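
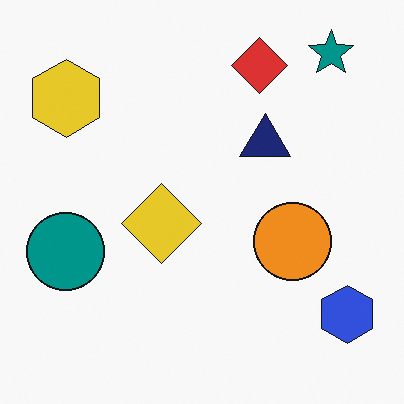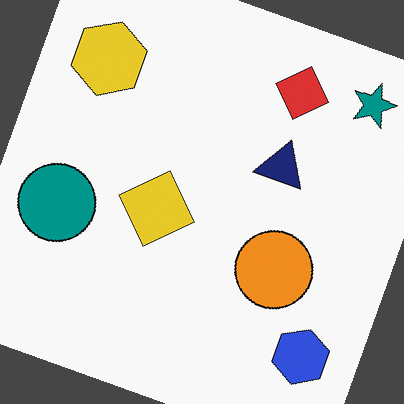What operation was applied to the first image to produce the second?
Rotated clockwise by a clearly visible amount.

Every shape is tilted by the same angle and the image corners show triangular fill wedges — a whole-image rotation by a non-right angle.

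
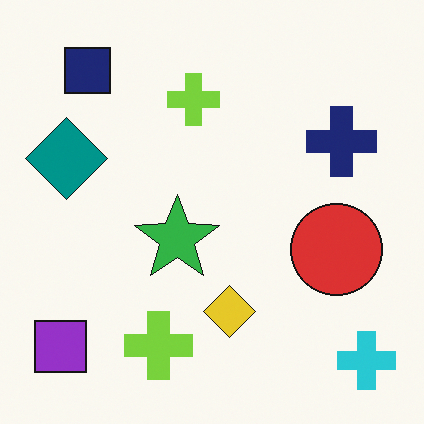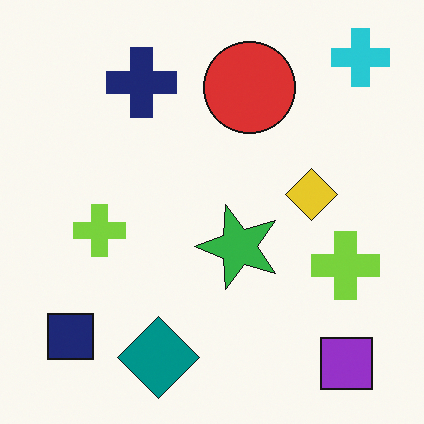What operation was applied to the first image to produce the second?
The second image is the first rotated 90° counter-clockwise.

The cyan cross sits in the bottom-right of the first image and the top-right of the second — consistent with a whole-image 90° counter-clockwise rotation.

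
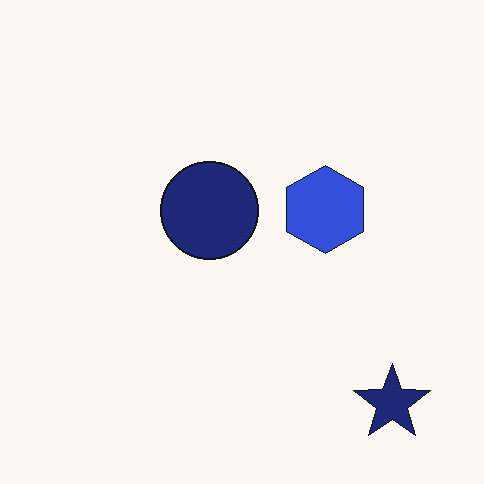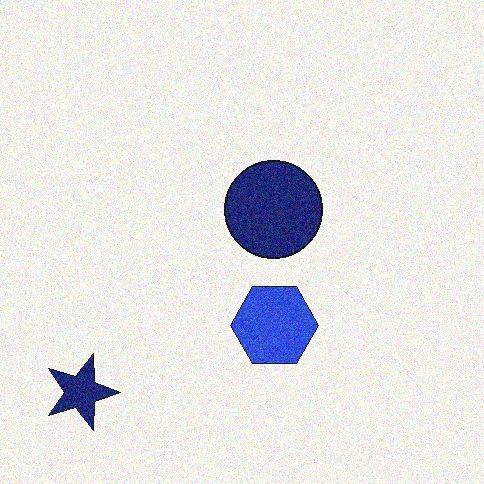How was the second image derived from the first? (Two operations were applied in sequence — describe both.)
The transformation is: degraded with moderate additive noise, then rotated 90° clockwise.

Random speckle covers the whole image, including the flat background. The navy star sits in the bottom-right of the first image and the bottom-left of the second — consistent with a whole-image 90° clockwise rotation.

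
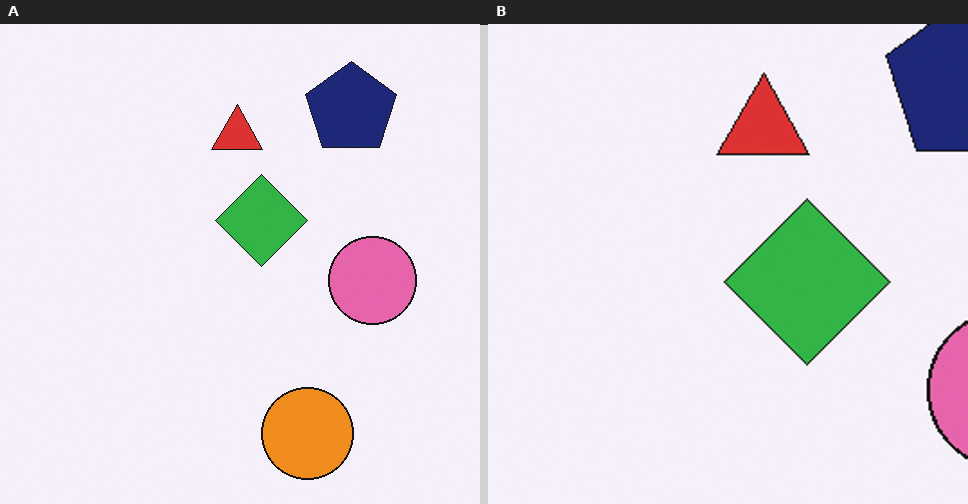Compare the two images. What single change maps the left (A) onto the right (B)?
Cropped to a noticeably smaller region and rescaled.

The visible shapes are larger and the field of view is narrower; shapes near the original edges may be partly or wholly outside the frame — a crop-and-rescale.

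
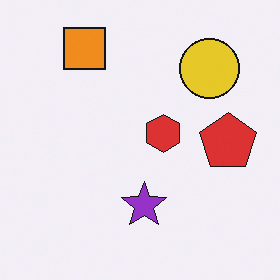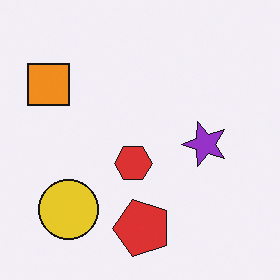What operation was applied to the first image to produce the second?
The transformation is: transposed (reflected across the top-left ↔ bottom-right diagonal).

Shapes have swapped their row and column positions — what was in the top-right is now in the bottom-left — a diagonal reflection.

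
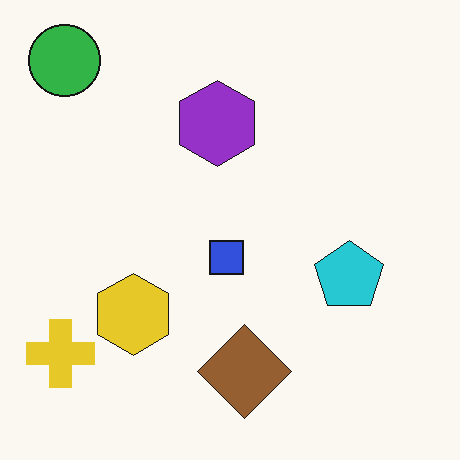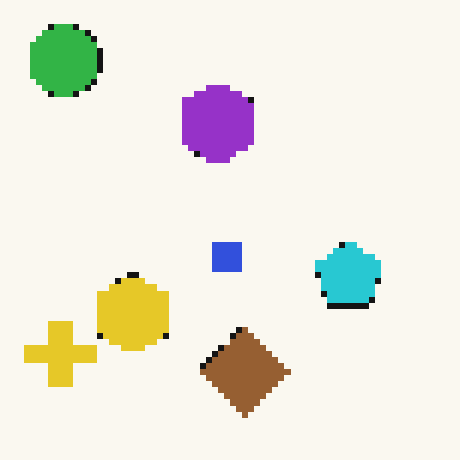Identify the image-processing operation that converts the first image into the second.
This is the original image pixelated into visible square blocks.

Shapes are reduced to large square blocks; fine edges and outlines are lost — a downscale-then-upscale (mosaic) effect.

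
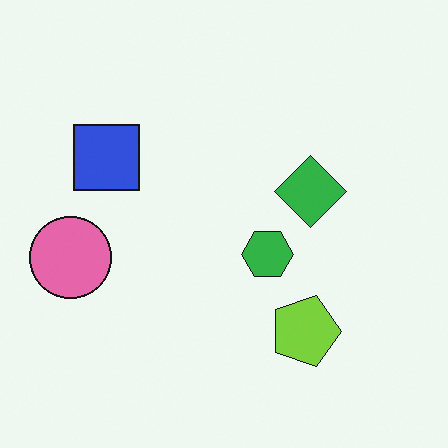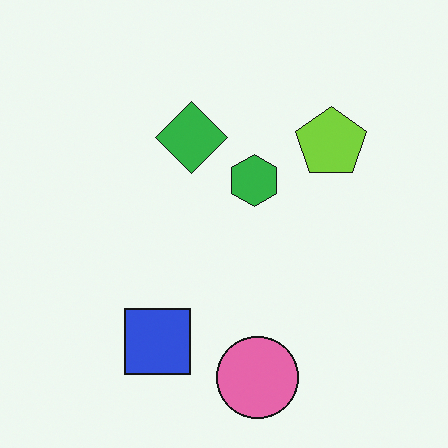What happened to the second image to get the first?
The transformation is: rotated 90° clockwise.

The pink circle sits in the bottom of the second image and the left of the first — consistent with a whole-image 90° clockwise rotation.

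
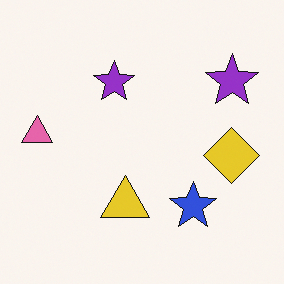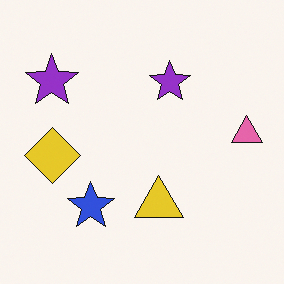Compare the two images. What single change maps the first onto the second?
This is the original image flipped horizontally (left ↔ right).

The pink triangle is in the left of the first image and the right of the second — shapes on opposite sides of the vertical midline have swapped in a mirror flip.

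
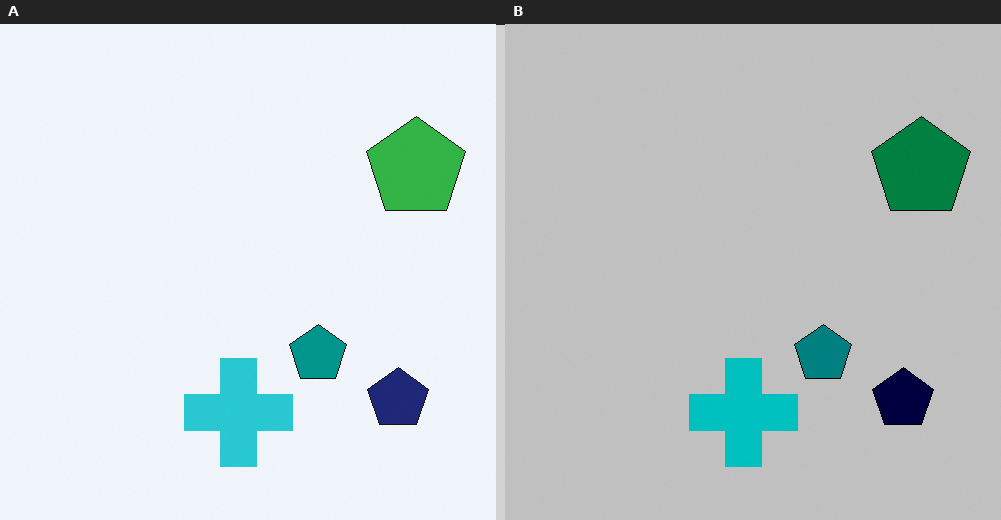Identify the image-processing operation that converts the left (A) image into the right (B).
It was aggressively posterized.

Each flat color has snapped to a coarser quantized level — most visibly, the near-white background has dropped to a flat grey.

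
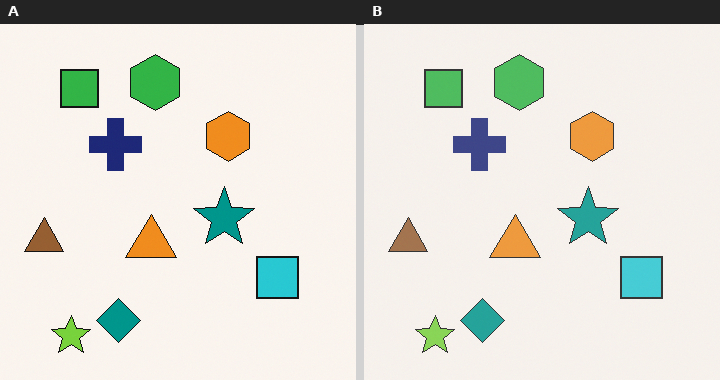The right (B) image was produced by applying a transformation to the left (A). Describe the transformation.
Given slightly reduced contrast.

Tones are pushed toward mid-grey across the whole image — a global contrast change.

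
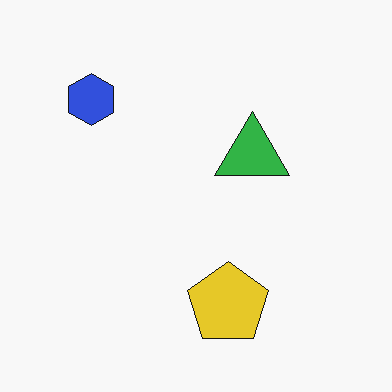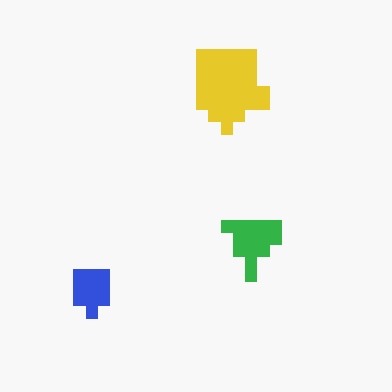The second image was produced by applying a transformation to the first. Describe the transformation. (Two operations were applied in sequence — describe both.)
The image was heavily pixelated into large blocks, then flipped vertically (top ↔ bottom).

Shapes are reduced to large square blocks; fine edges and outlines are lost — a downscale-then-upscale (mosaic) effect. The yellow pentagon is in the bottom of the first image and the top of the second — shapes on opposite sides of the horizontal midline have swapped in a mirror flip.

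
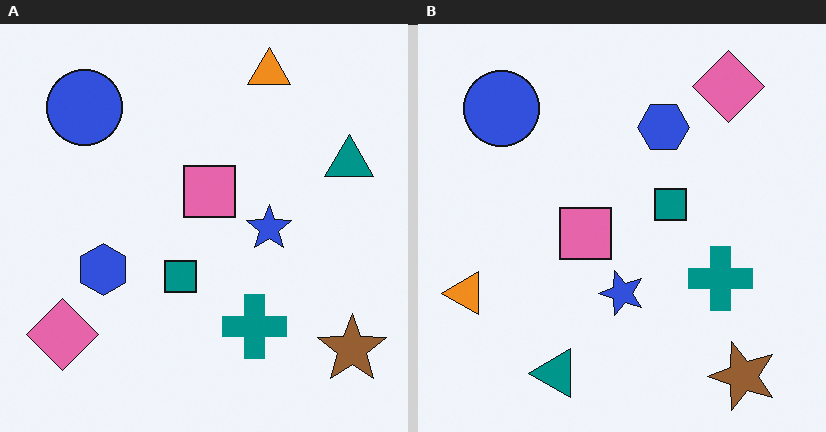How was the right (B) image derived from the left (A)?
The right (B) image is the left (A) transposed (reflected across the top-left ↔ bottom-right diagonal).

Shapes have swapped their row and column positions — what was in the top-right is now in the bottom-left — a diagonal reflection.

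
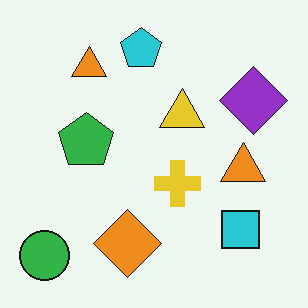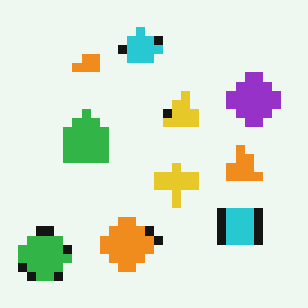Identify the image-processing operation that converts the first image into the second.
Heavily pixelated into large blocks.

Shapes are reduced to large square blocks; fine edges and outlines are lost — a downscale-then-upscale (mosaic) effect.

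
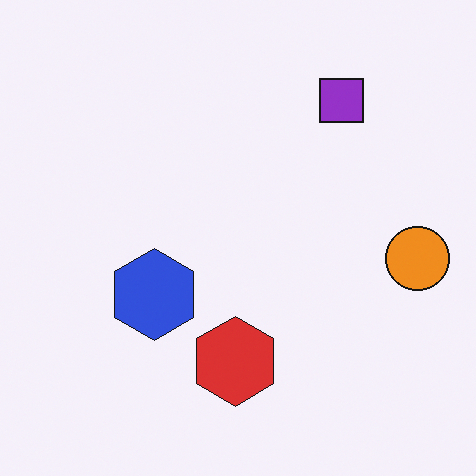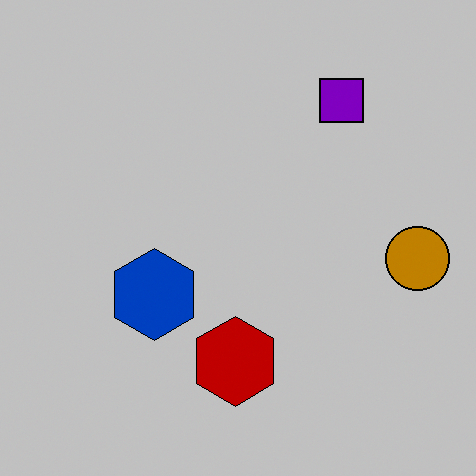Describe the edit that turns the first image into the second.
The second image is the first heavily posterized to just a handful of flat colors.

Each flat color has snapped to a coarser quantized level — most visibly, the near-white background has dropped to a flat grey.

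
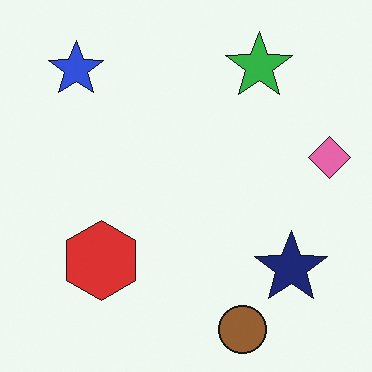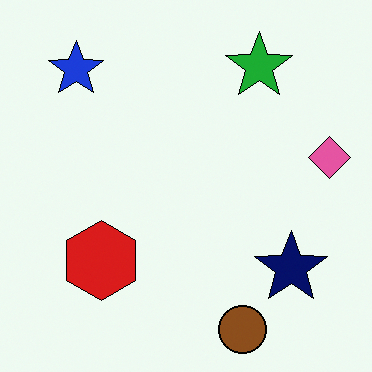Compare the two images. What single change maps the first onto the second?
Given slightly increased contrast.

Tones are pushed away from mid-grey across the whole image — a global contrast change.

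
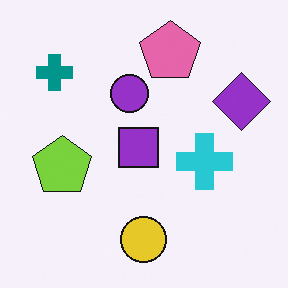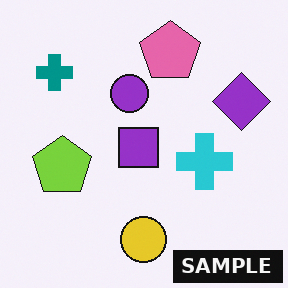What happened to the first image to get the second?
It was watermarked with the text "SAMPLE" in the lower-right corner.

A dark label reading "SAMPLE" appears in the lower-right corner.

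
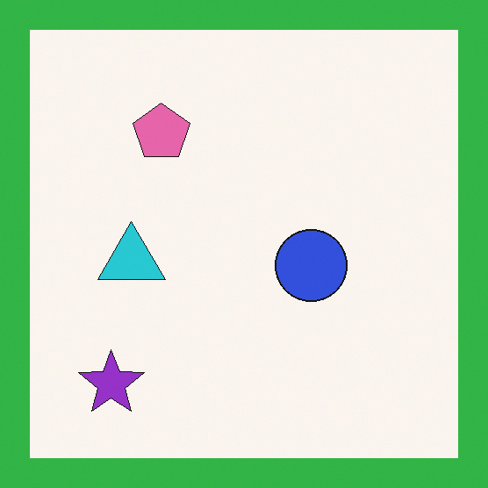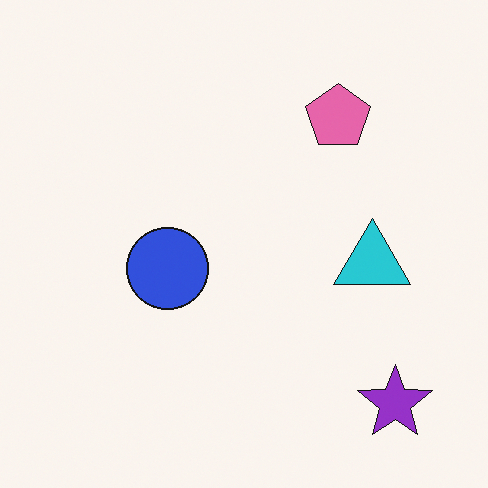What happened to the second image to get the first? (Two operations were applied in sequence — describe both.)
It was flipped horizontally (left ↔ right), then framed with a green border.

The purple star is in the bottom-right of the second image and the bottom-left of the first — shapes on opposite sides of the vertical midline have swapped in a mirror flip. A solid green frame runs around the edge of the first image, with the content slightly shrunk inside it.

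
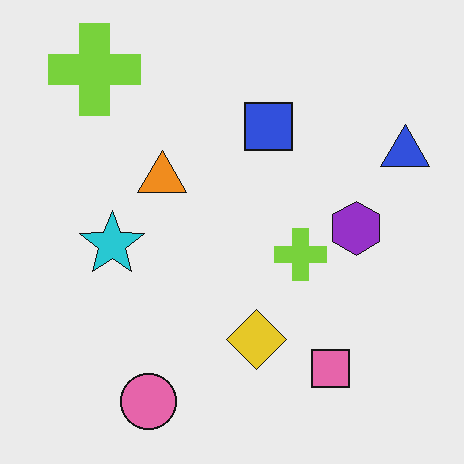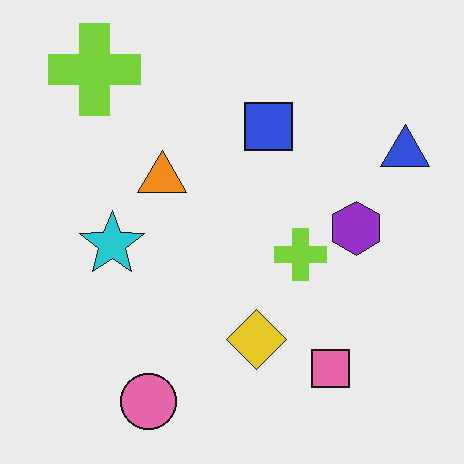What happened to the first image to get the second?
The transformation is: given moderate JPEG compression.

Blocky 8×8 compression artifacts appear around shape edges and the flat background shows ringing — characteristic JPEG degradation.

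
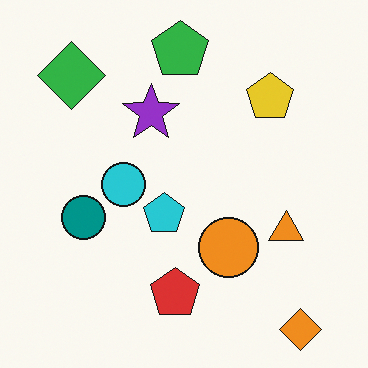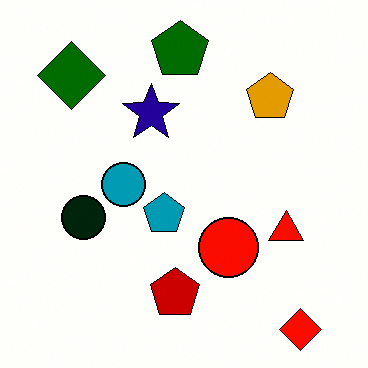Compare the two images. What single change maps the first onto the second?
Given much higher contrast.

Tones are pushed away from mid-grey across the whole image — a global contrast change.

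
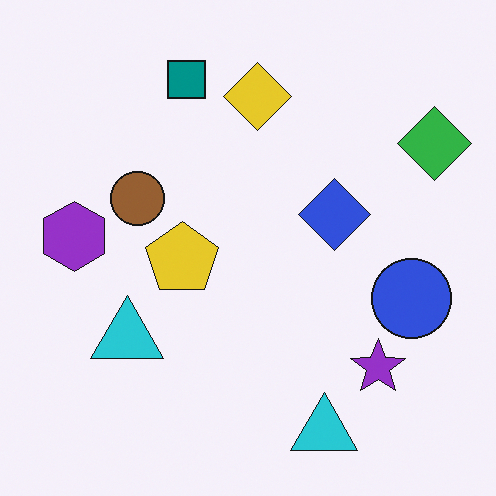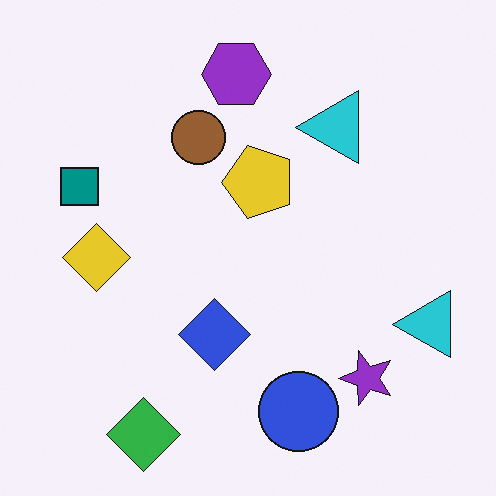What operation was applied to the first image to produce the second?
This is the original image transposed (reflected across the top-left ↔ bottom-right diagonal).

Shapes have swapped their row and column positions — what was in the top-right is now in the bottom-left — a diagonal reflection.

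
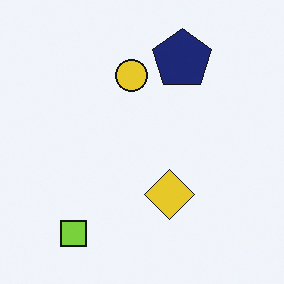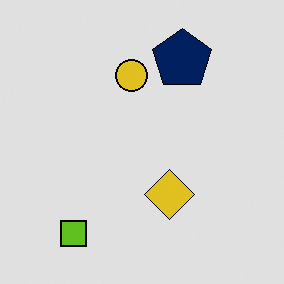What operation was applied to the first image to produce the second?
The second image is the first moderately posterized.

Each flat color has snapped to a coarser quantized level — most visibly, the near-white background has dropped to a flat grey.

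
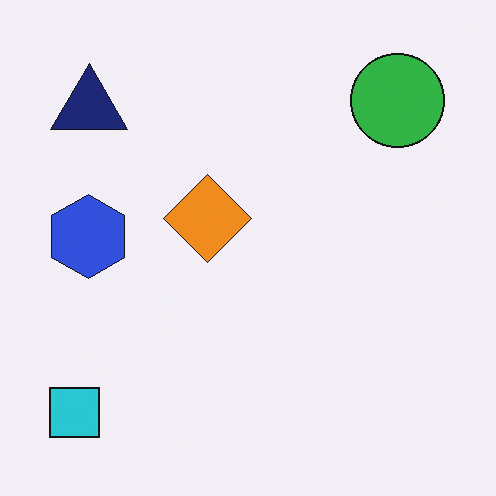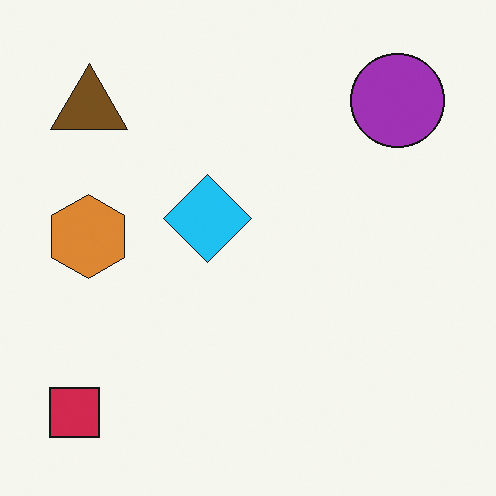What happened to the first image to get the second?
It was hue-shifted by a large amount.

Every shape's color has rotated by the same amount around the hue wheel — a uniform hue shift.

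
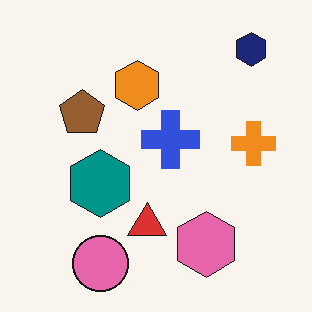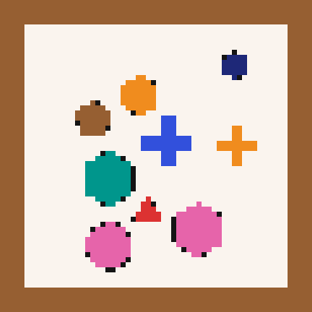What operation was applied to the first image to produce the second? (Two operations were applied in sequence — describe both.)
The image was pixelated into visible square blocks, then framed with a brown border.

Shapes are reduced to large square blocks; fine edges and outlines are lost — a downscale-then-upscale (mosaic) effect. A solid brown frame runs around the edge of the second image, with the content slightly shrunk inside it.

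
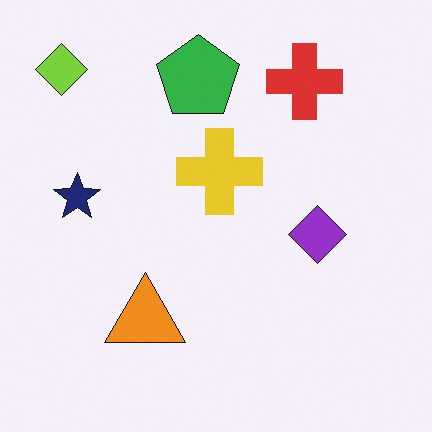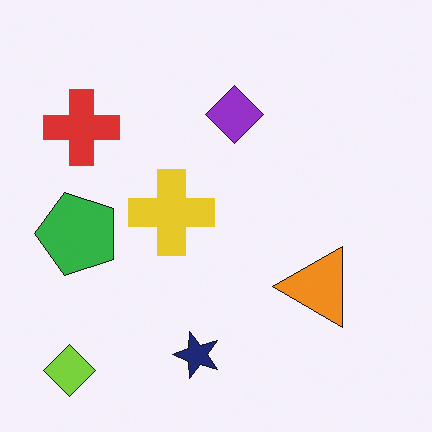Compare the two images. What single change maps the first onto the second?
It was rotated 90° counter-clockwise.

The lime diamond sits in the top-left of the first image and the bottom-left of the second — consistent with a whole-image 90° counter-clockwise rotation.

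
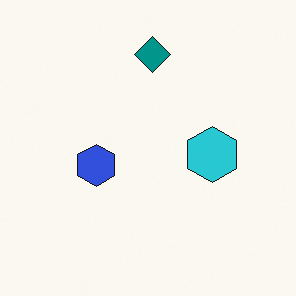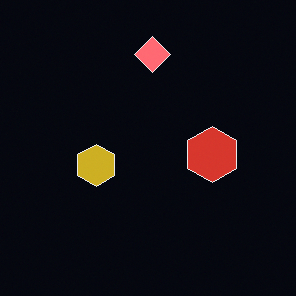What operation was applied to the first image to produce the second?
This is the original image color-inverted (negative).

The light background has become dark and every shape's color is its complement — a photographic negative.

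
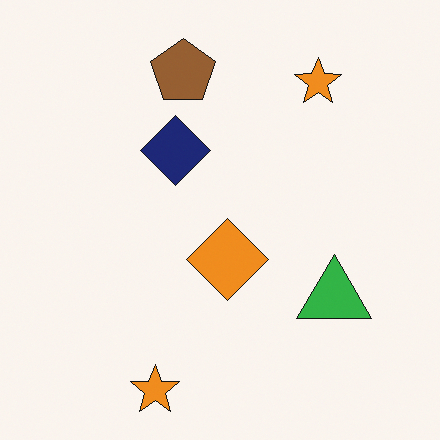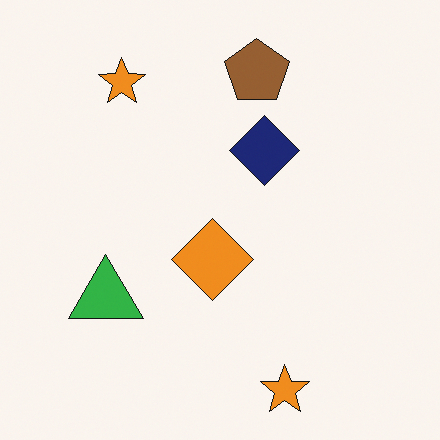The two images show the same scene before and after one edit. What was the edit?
Flipped horizontally (left ↔ right).

The green triangle is in the bottom-right of the first image and the bottom-left of the second — shapes on opposite sides of the vertical midline have swapped in a mirror flip.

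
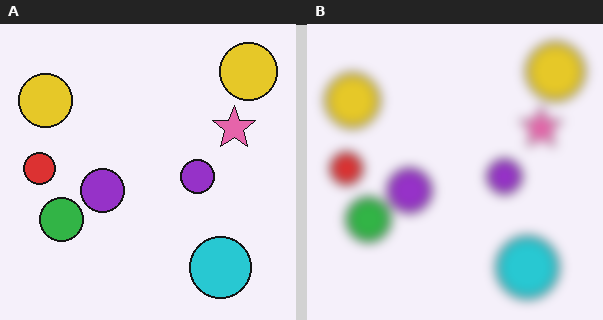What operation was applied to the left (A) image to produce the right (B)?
The transformation is: strongly gaussian-blurred.

Shape edges and outlines are uniformly softened across the whole image.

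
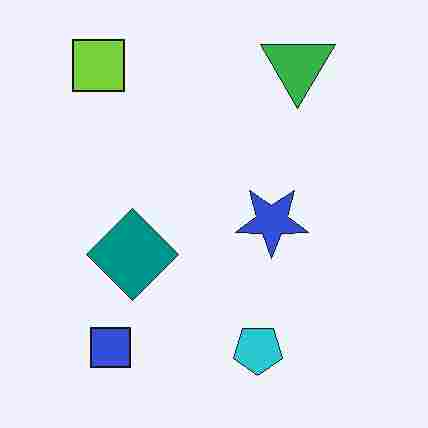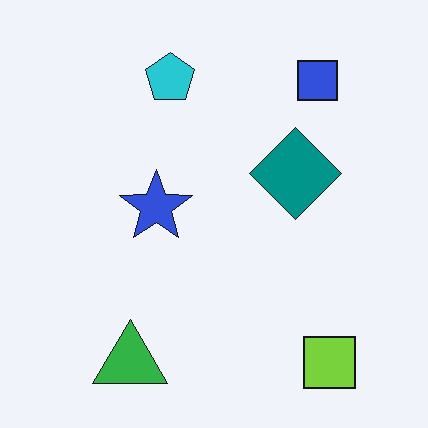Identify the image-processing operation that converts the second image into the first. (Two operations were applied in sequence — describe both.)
The image was rotated 180°, then degraded with heavy JPEG compression.

The lime square sits in the bottom-right of the second image and the top-left of the first — consistent with a whole-image 180° rotation. Blocky 8×8 compression artifacts appear around shape edges and the flat background shows ringing — characteristic JPEG degradation.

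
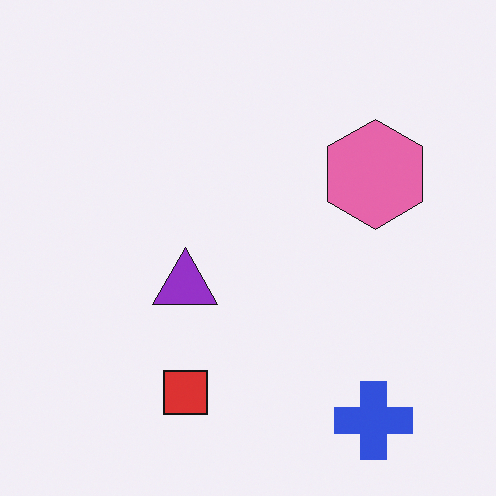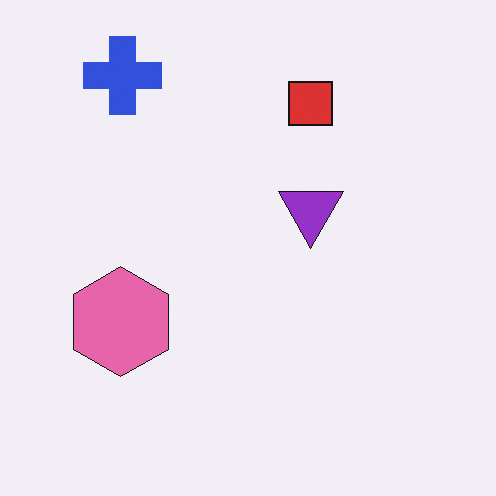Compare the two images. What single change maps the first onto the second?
Rotated 180°.

The blue cross sits in the bottom-right of the first image and the top-left of the second — consistent with a whole-image 180° rotation.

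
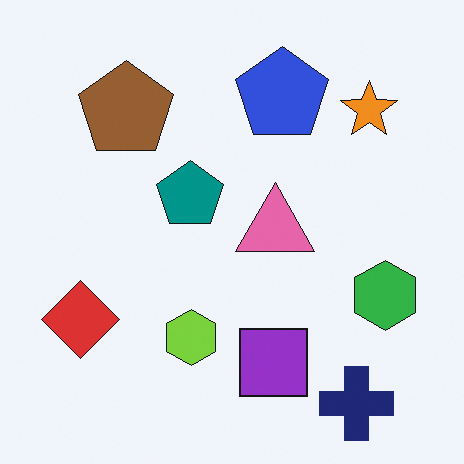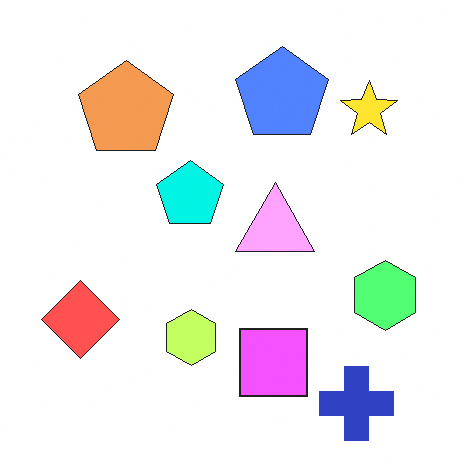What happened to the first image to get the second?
The second image is the first brightened a lot.

Every pixel — background and shapes alike — is uniformly brightened.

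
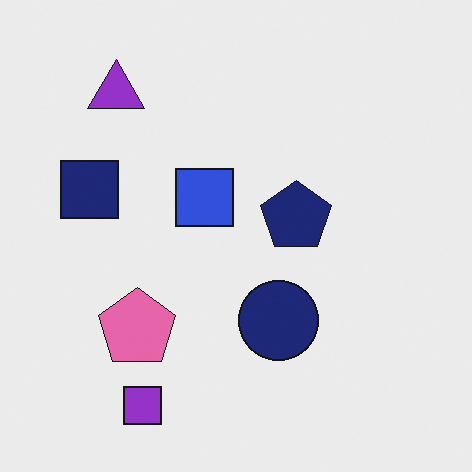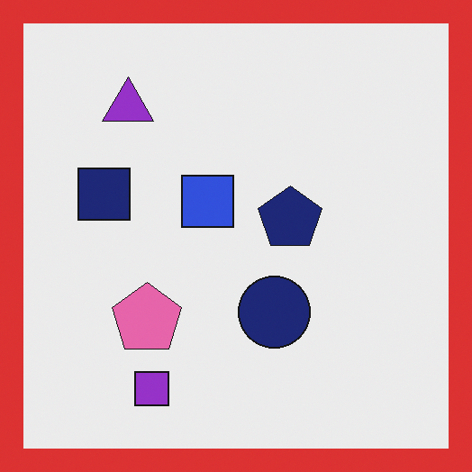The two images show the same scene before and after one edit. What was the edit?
It was framed with a red border.

A solid red frame runs around the edge of the second image, with the content slightly shrunk inside it.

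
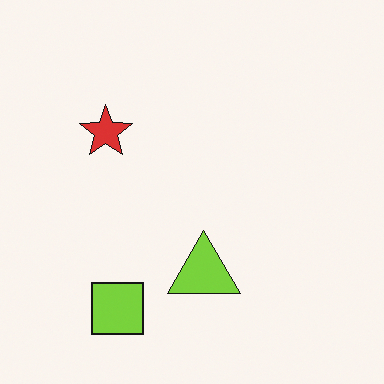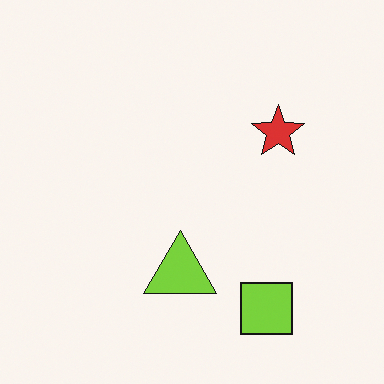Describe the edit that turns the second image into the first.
The transformation is: flipped horizontally (left ↔ right).

The red star is in the right of the second image and the left of the first — shapes on opposite sides of the vertical midline have swapped in a mirror flip.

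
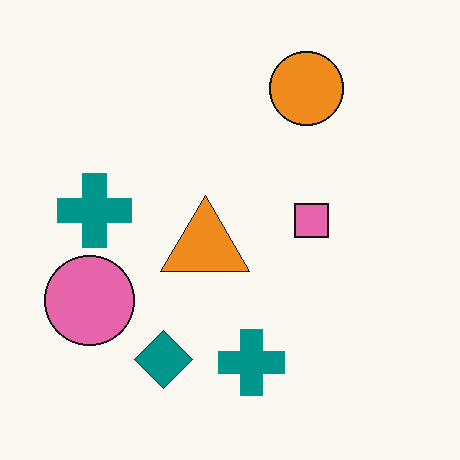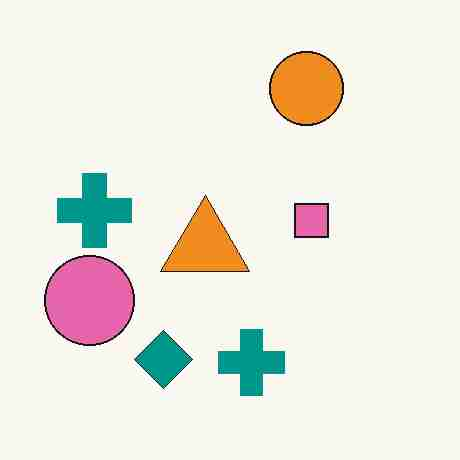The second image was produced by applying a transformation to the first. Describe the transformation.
The transformation is: heavily JPEG-compressed with obvious blocking artifacts.

Blocky 8×8 compression artifacts appear around shape edges and the flat background shows ringing — characteristic JPEG degradation.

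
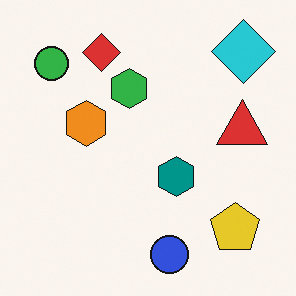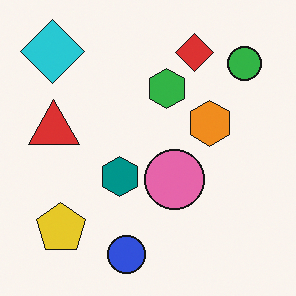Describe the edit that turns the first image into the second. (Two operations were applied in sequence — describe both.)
The transformation is: flipped horizontally (left ↔ right), then overlaid with an additional pink circle.

The green circle is in the top-left of the first image and the top-right of the second — shapes on opposite sides of the vertical midline have swapped in a mirror flip. A pink circle appears in the second image that is absent from the first.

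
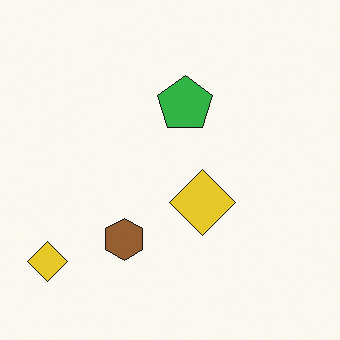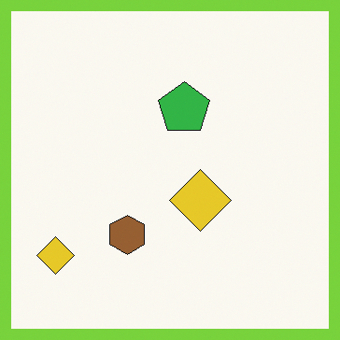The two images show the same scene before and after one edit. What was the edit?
Framed with a lime border.

A solid lime frame runs around the edge of the second image, with the content slightly shrunk inside it.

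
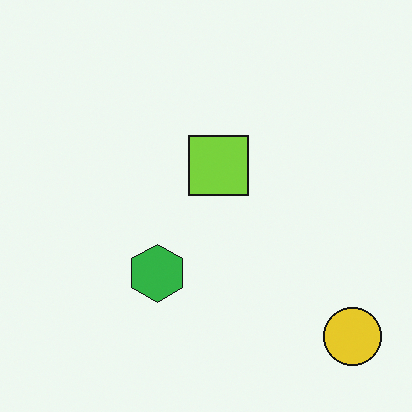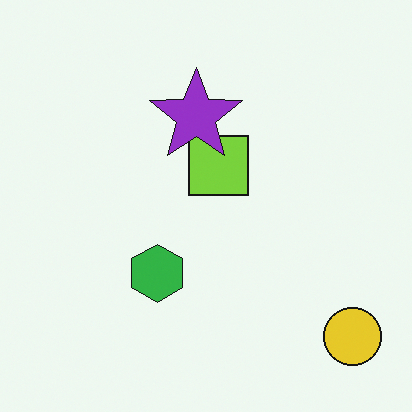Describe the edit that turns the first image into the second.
The second image is the first overlaid with an additional purple star.

A purple star appears in the second image that is absent from the first.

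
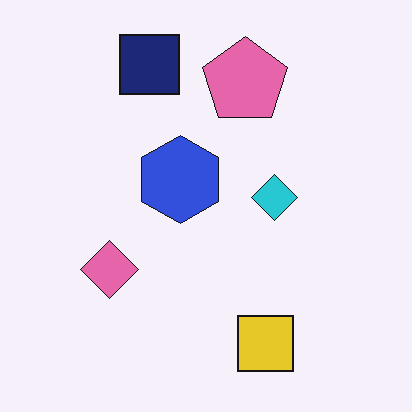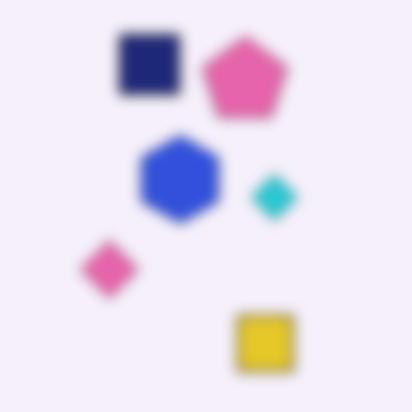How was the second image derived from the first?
The transformation is: strongly gaussian-blurred.

Shape edges and outlines are uniformly softened across the whole image.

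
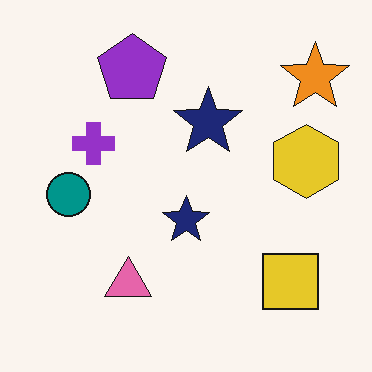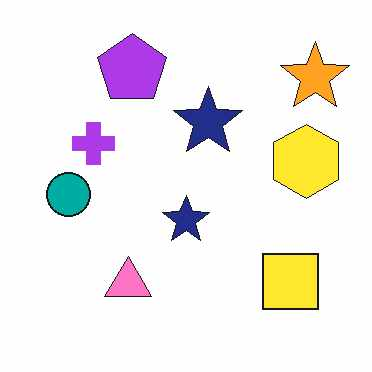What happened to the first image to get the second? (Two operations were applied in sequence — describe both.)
The transformation is: brightened a little, then JPEG-compressed with visible artifacts.

Every pixel — background and shapes alike — is uniformly brightened. Blocky 8×8 compression artifacts appear around shape edges and the flat background shows ringing — characteristic JPEG degradation.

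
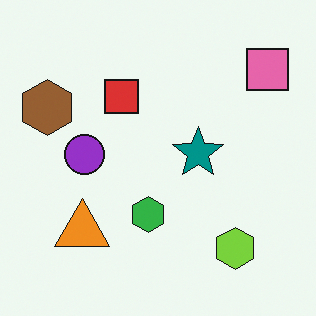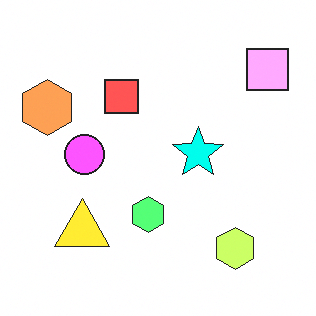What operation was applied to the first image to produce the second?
It was noticeably brightened.

Every pixel — background and shapes alike — is uniformly brightened.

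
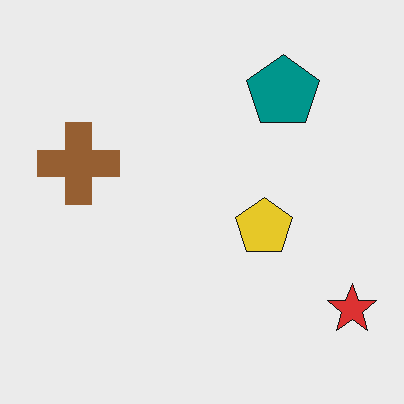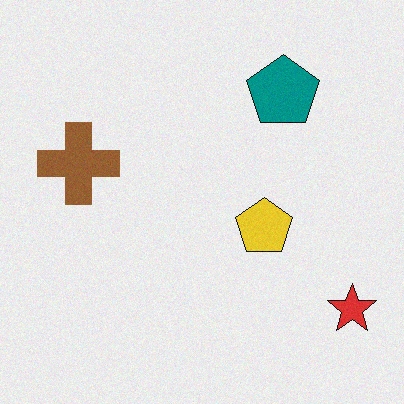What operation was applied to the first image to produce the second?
This is the original image degraded with a light layer of grain.

Random speckle covers the whole image, including the flat background.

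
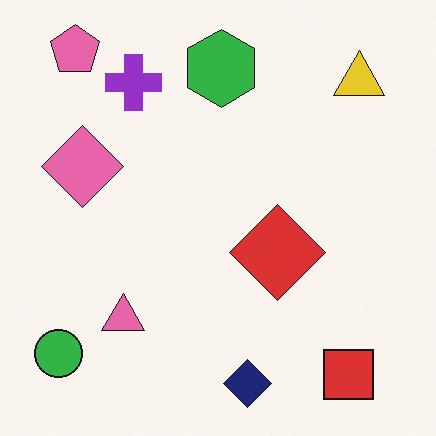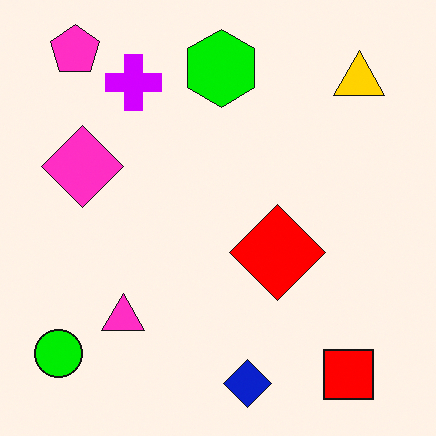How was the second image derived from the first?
The second image is the first made much more vivid (saturation change).

All colors are more vivid — a global saturation change.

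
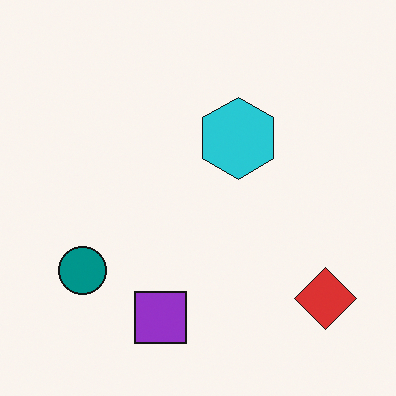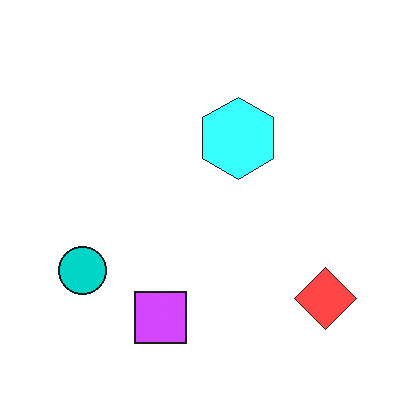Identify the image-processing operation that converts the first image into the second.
The transformation is: substantially brightened.

Every pixel — background and shapes alike — is uniformly brightened.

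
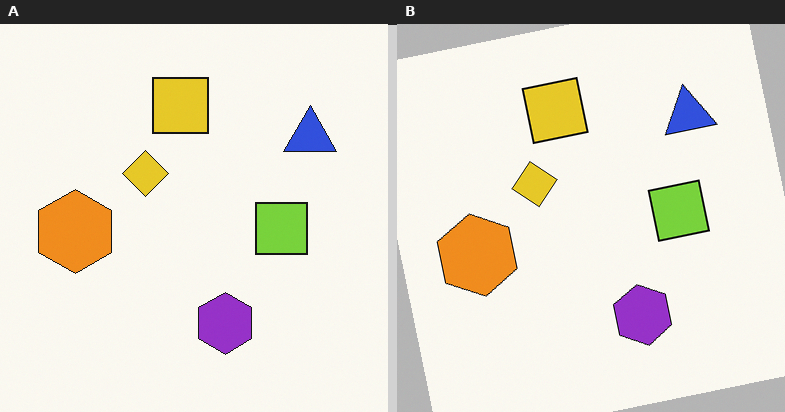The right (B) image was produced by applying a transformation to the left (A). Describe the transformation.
This is the original image rotated counter-clockwise by a small amount.

Every shape is tilted by the same angle and the image corners show triangular fill wedges — a whole-image rotation by a non-right angle.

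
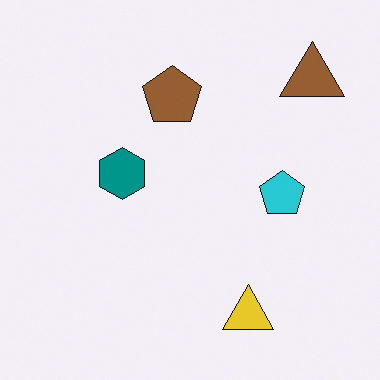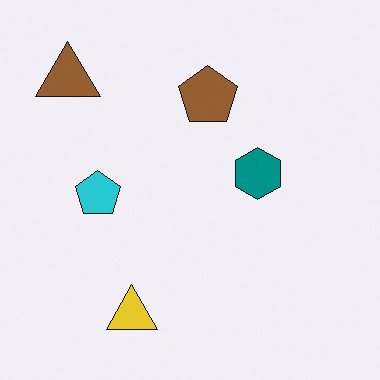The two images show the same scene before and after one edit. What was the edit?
The transformation is: flipped horizontally (left ↔ right).

The brown triangle is in the top-right of the first image and the top-left of the second — shapes on opposite sides of the vertical midline have swapped in a mirror flip.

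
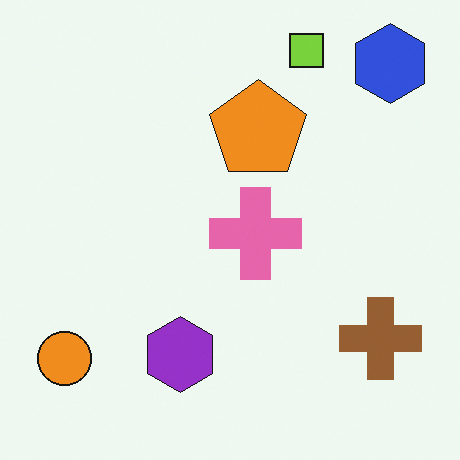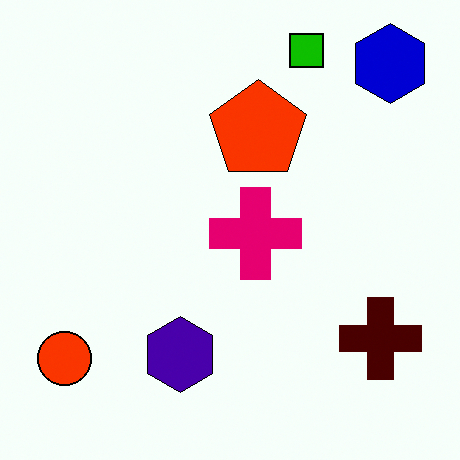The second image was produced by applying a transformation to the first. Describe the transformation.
It was given much higher contrast.

Tones are pushed away from mid-grey across the whole image — a global contrast change.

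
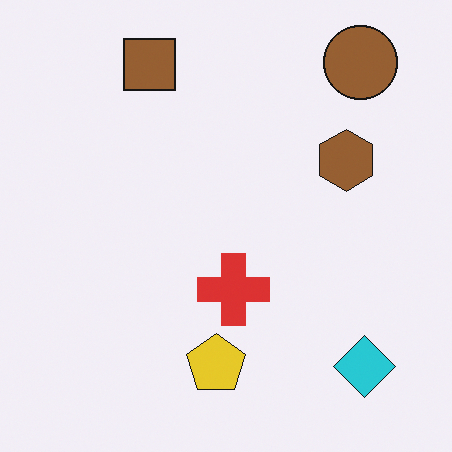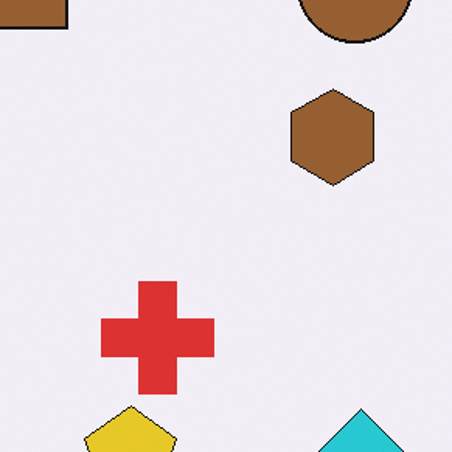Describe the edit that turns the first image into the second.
It was cropped slightly and scaled back up.

The visible shapes are larger and the field of view is narrower; shapes near the original edges may be partly or wholly outside the frame — a crop-and-rescale.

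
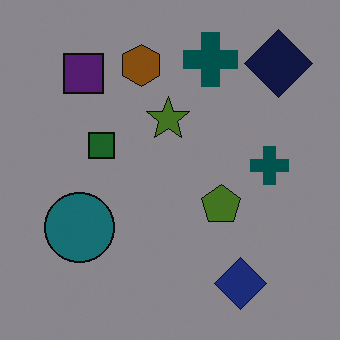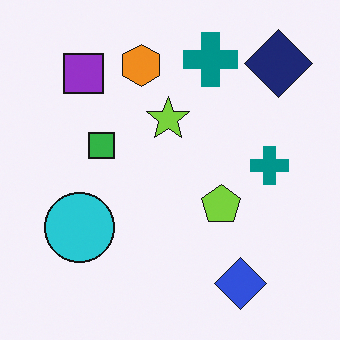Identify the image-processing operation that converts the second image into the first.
The image was darkened a lot.

Every pixel — background and shapes alike — is uniformly darkened.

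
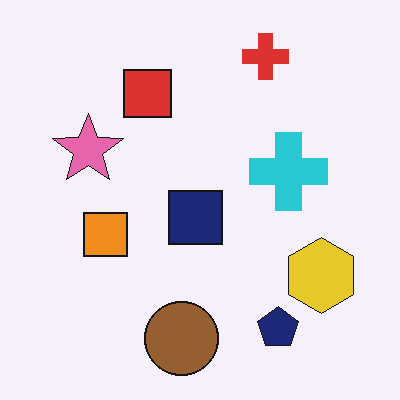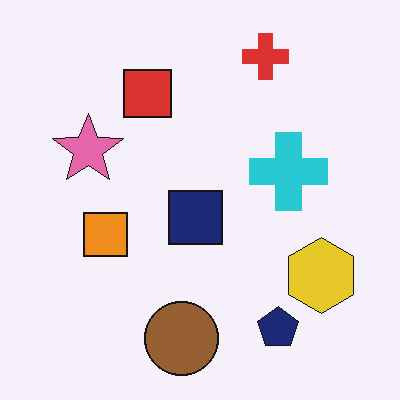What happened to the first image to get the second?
JPEG-compressed with visible artifacts.

Blocky 8×8 compression artifacts appear around shape edges and the flat background shows ringing — characteristic JPEG degradation.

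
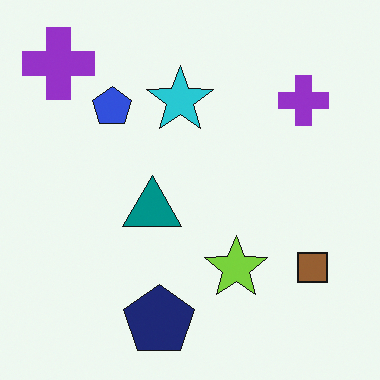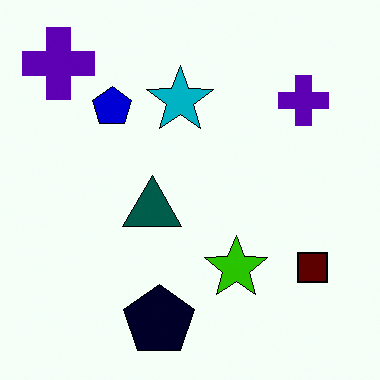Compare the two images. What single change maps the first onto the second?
Given much higher contrast.

Tones are pushed away from mid-grey across the whole image — a global contrast change.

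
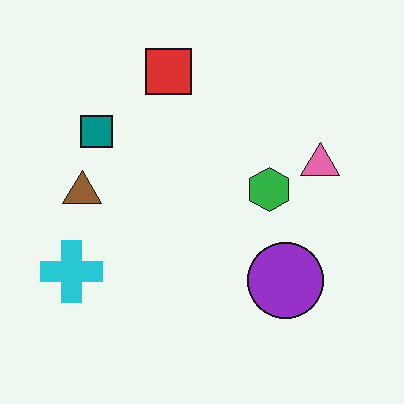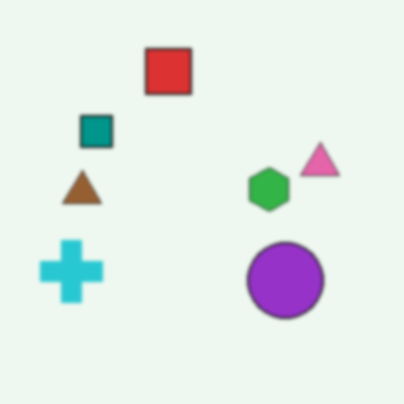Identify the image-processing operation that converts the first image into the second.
This is the original image given a subtle gaussian blur.

Shape edges and outlines are uniformly softened across the whole image.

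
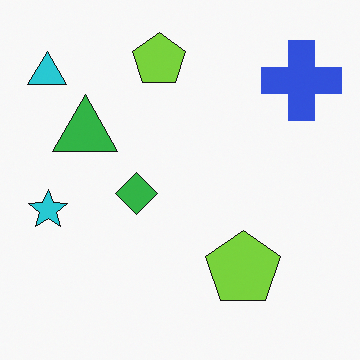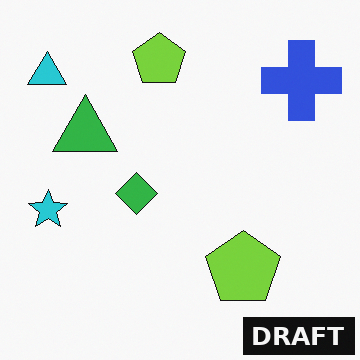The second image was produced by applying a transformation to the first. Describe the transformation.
The transformation is: watermarked with the text "DRAFT" in the lower-right corner.

A dark label reading "DRAFT" appears in the lower-right corner.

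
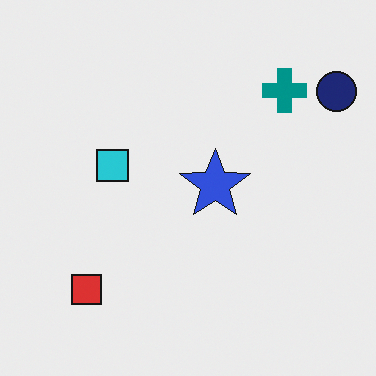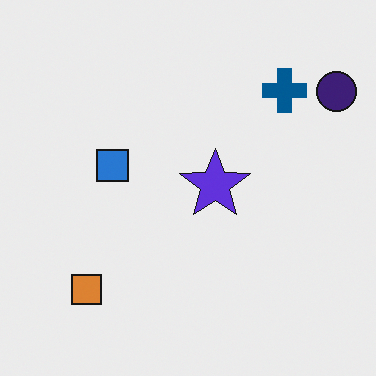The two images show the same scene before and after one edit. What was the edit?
The image was hue-shifted by a small amount.

Every shape's color has rotated by the same amount around the hue wheel — a uniform hue shift.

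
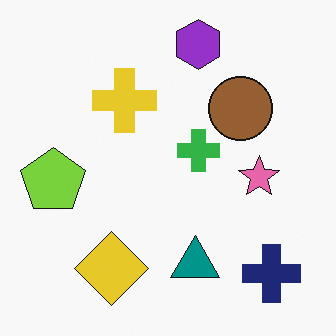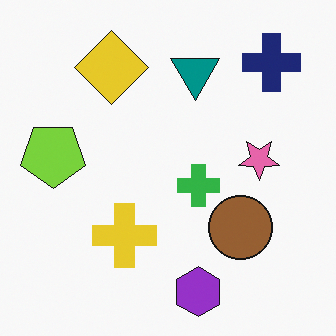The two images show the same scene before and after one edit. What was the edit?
The image was flipped vertically (top ↔ bottom).

The purple hexagon is in the top of the first image and the bottom of the second — shapes on opposite sides of the horizontal midline have swapped in a mirror flip.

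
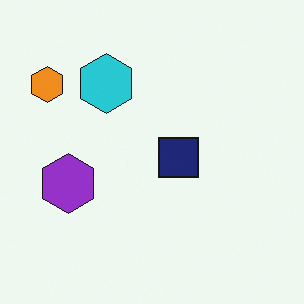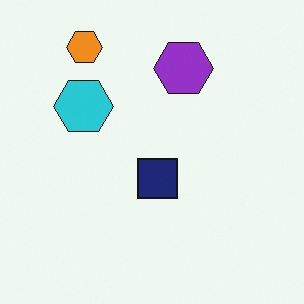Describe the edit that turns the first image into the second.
This is the original image transposed (reflected across the top-left ↔ bottom-right diagonal).

Shapes have swapped their row and column positions — what was in the top-right is now in the bottom-left — a diagonal reflection.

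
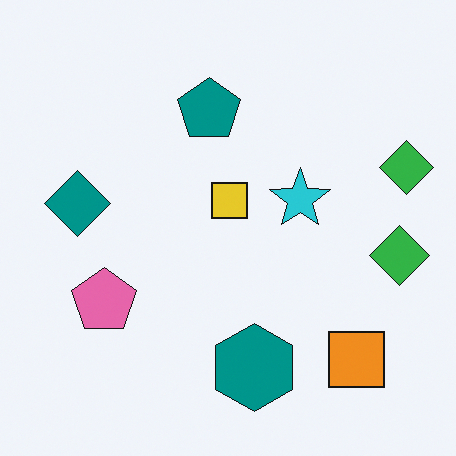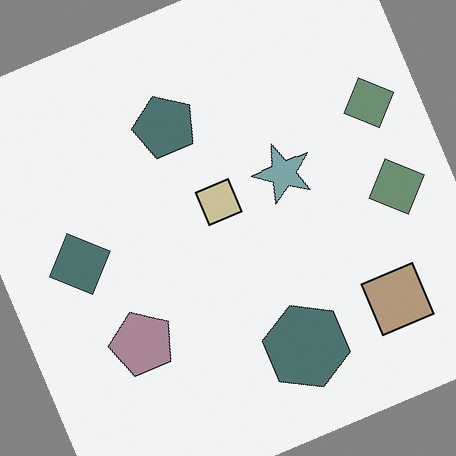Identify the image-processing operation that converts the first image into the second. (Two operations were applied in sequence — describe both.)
The image was rotated counter-clockwise by a moderate amount, then heavily desaturated.

Every shape is tilted by the same angle and the image corners show triangular fill wedges — a whole-image rotation by a non-right angle. All colors are more muted and greyish — a global saturation change.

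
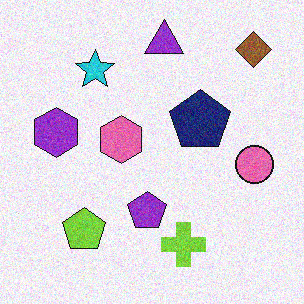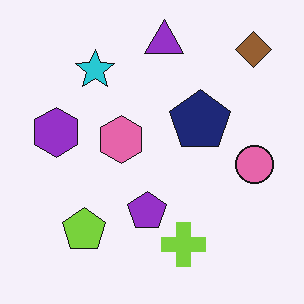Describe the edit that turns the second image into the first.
This is the original image degraded with visible gaussian noise.

Random speckle covers the whole image, including the flat background.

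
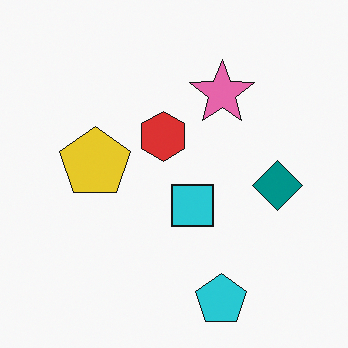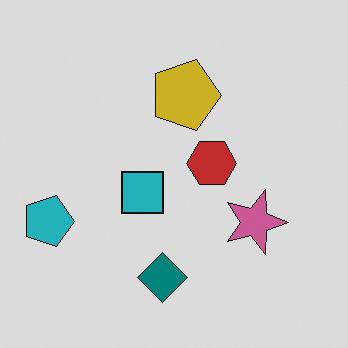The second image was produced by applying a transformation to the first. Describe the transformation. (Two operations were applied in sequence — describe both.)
The second image is the first rotated 90° clockwise, then darkened a little.

The cyan pentagon sits in the bottom of the first image and the left of the second — consistent with a whole-image 90° clockwise rotation. Every pixel — background and shapes alike — is uniformly darkened.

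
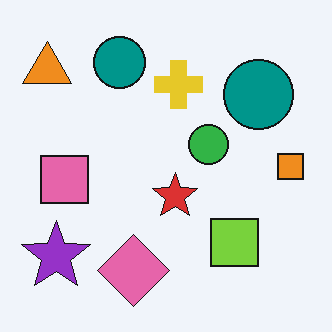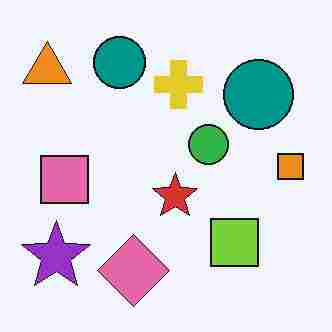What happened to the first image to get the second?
Degraded with heavy JPEG compression.

Blocky 8×8 compression artifacts appear around shape edges and the flat background shows ringing — characteristic JPEG degradation.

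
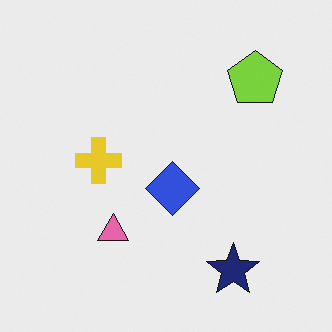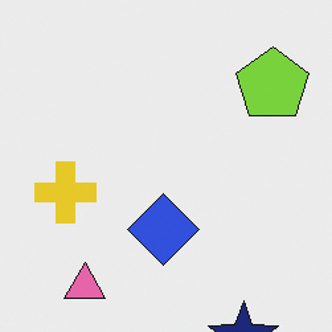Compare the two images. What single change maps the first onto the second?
The transformation is: cropped slightly and scaled back up.

The visible shapes are larger and the field of view is narrower; shapes near the original edges may be partly or wholly outside the frame — a crop-and-rescale.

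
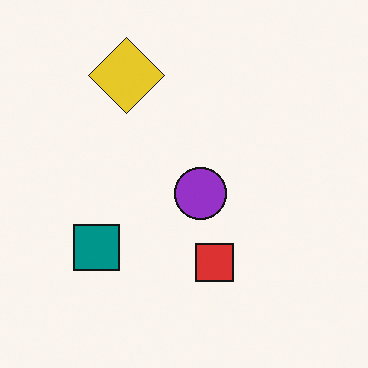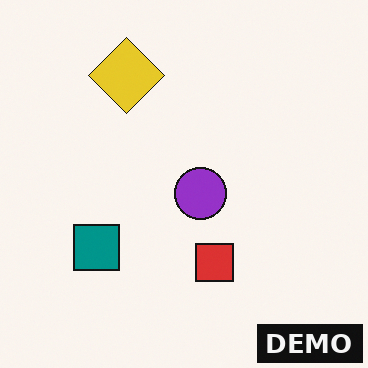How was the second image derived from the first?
This is the original image watermarked with the text "DEMO" in the lower-right corner.

A dark label reading "DEMO" appears in the lower-right corner.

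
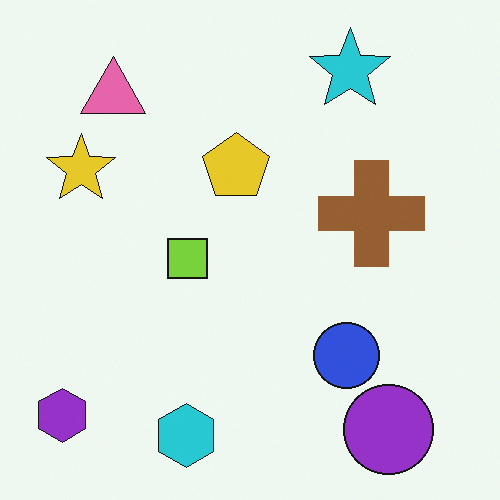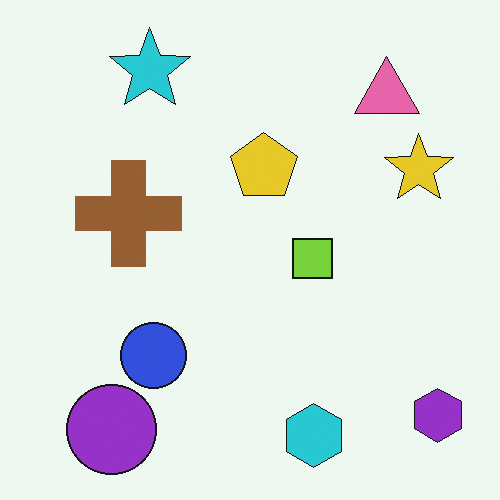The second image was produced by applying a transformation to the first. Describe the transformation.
The second image is the first flipped horizontally (left ↔ right).

The purple hexagon is in the bottom-left of the first image and the bottom-right of the second — shapes on opposite sides of the vertical midline have swapped in a mirror flip.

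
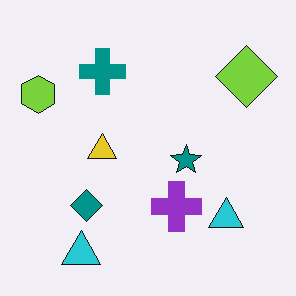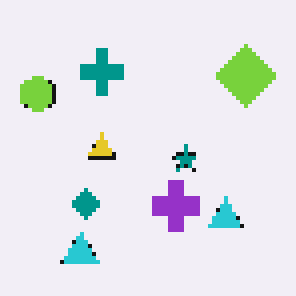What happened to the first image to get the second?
The second image is the first mildly pixelated.

Shapes are reduced to large square blocks; fine edges and outlines are lost — a downscale-then-upscale (mosaic) effect.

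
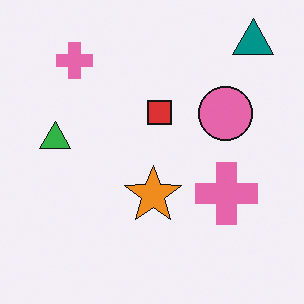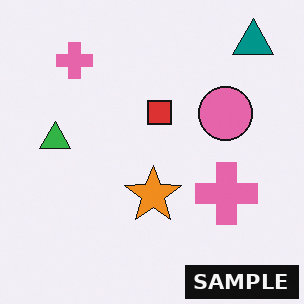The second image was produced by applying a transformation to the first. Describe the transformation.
Watermarked with the text "SAMPLE" in the lower-right corner.

A dark label reading "SAMPLE" appears in the lower-right corner.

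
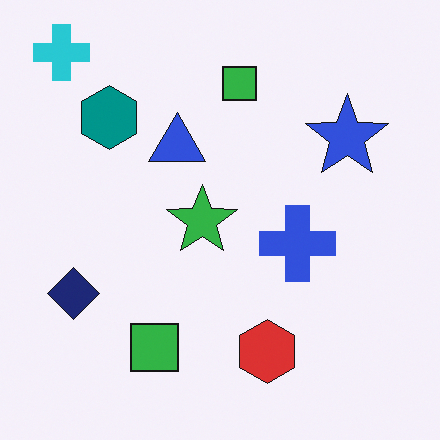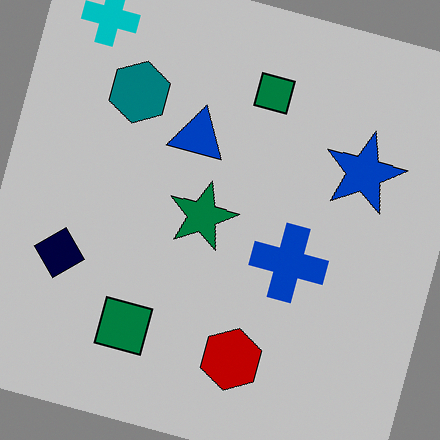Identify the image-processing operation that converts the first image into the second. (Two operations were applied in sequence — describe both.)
It was aggressively posterized, then rotated clockwise by a clearly visible amount.

Each flat color has snapped to a coarser quantized level — most visibly, the near-white background has dropped to a flat grey. Every shape is tilted by the same angle and the image corners show triangular fill wedges — a whole-image rotation by a non-right angle.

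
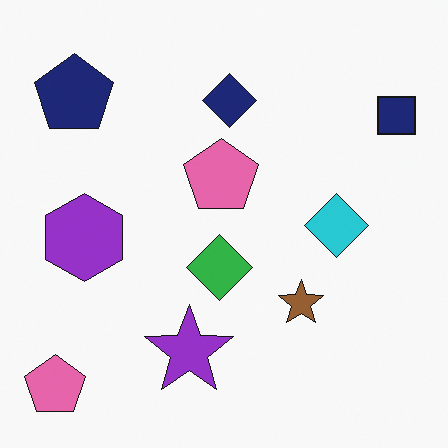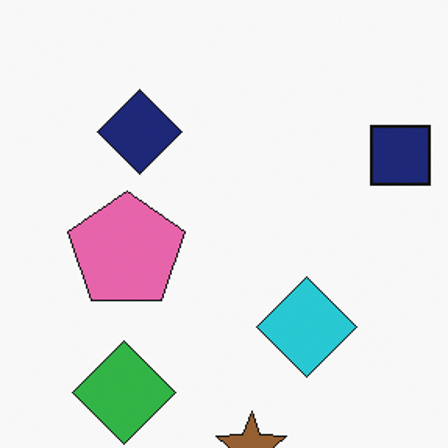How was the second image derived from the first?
It was cropped slightly and scaled back up.

The visible shapes are larger and the field of view is narrower; shapes near the original edges may be partly or wholly outside the frame — a crop-and-rescale.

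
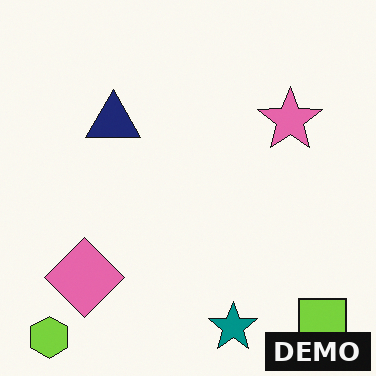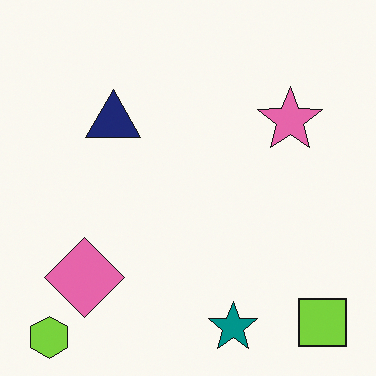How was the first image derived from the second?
The transformation is: watermarked with the text "DEMO" in the lower-right corner.

A dark label reading "DEMO" appears in the lower-right corner.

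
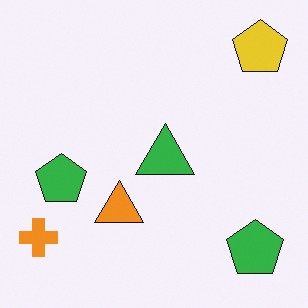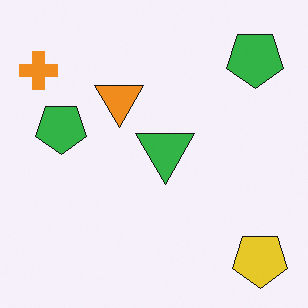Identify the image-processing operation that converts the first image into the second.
The transformation is: flipped vertically (top ↔ bottom).

The yellow pentagon is in the top-right of the first image and the bottom-right of the second — shapes on opposite sides of the horizontal midline have swapped in a mirror flip.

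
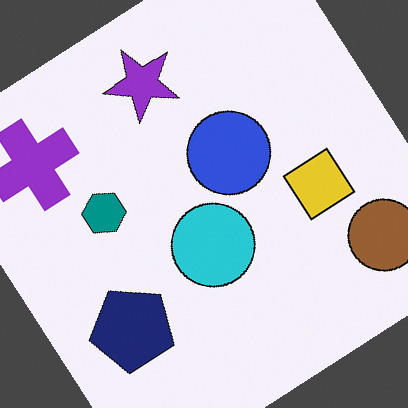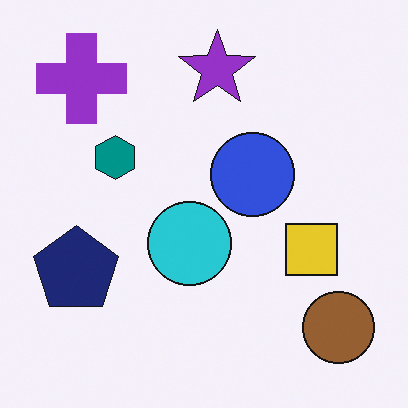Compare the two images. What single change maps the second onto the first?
This is the original image rotated counter-clockwise by a large amount — several tens of degrees.

Every shape is tilted by the same angle and the image corners show triangular fill wedges — a whole-image rotation by a non-right angle.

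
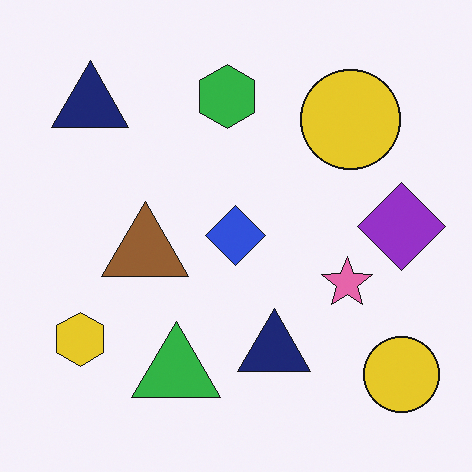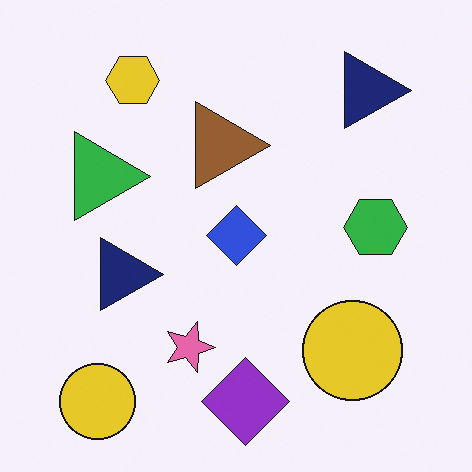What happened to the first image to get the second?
The image was rotated 90° clockwise.

The yellow hexagon sits in the bottom-left of the first image and the top-left of the second — consistent with a whole-image 90° clockwise rotation.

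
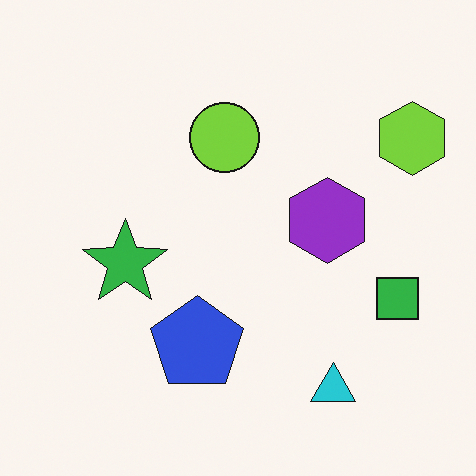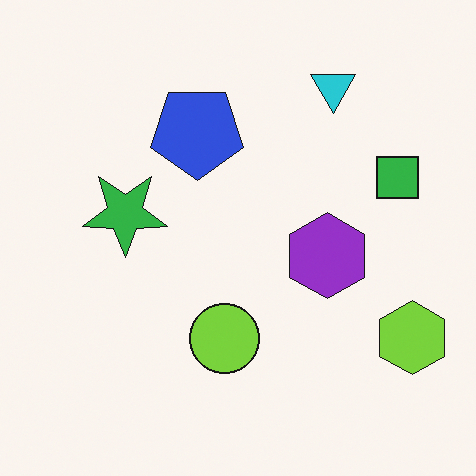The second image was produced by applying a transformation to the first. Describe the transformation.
The transformation is: flipped vertically (top ↔ bottom).

The cyan triangle is in the bottom-right of the first image and the top-right of the second — shapes on opposite sides of the horizontal midline have swapped in a mirror flip.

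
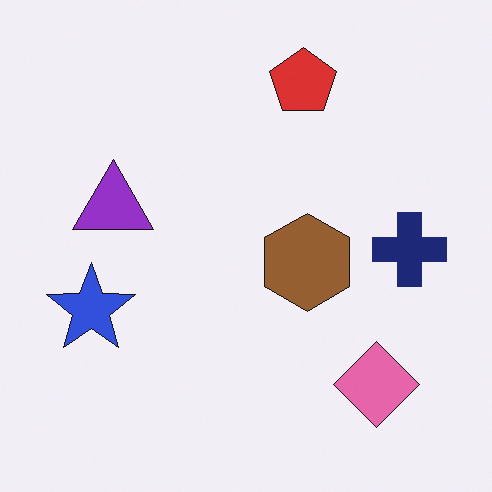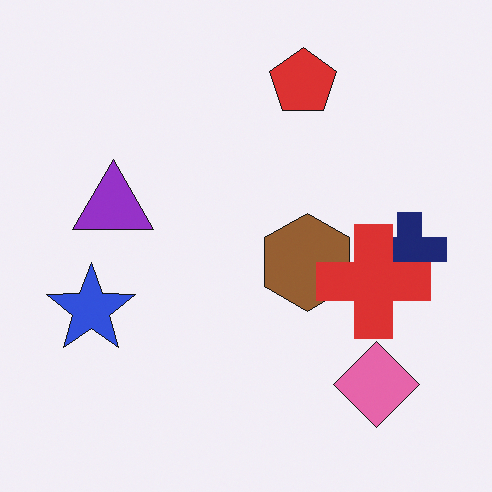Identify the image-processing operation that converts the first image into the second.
It was overlaid with an additional red cross.

A red cross appears in the second image that is absent from the first.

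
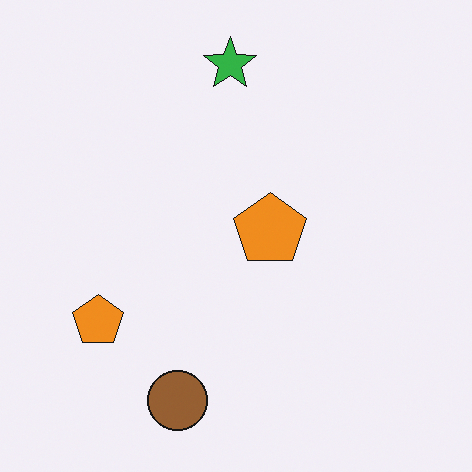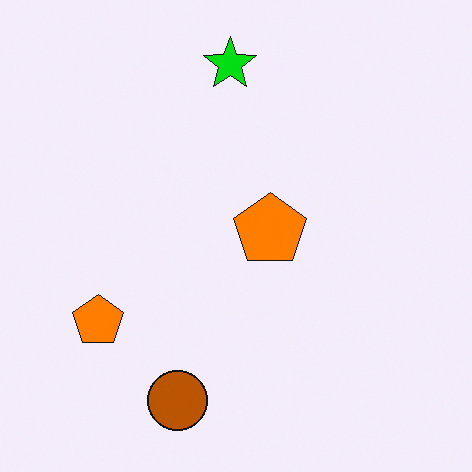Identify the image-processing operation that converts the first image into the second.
This is the original image made much more vivid (saturation change).

All colors are more vivid — a global saturation change.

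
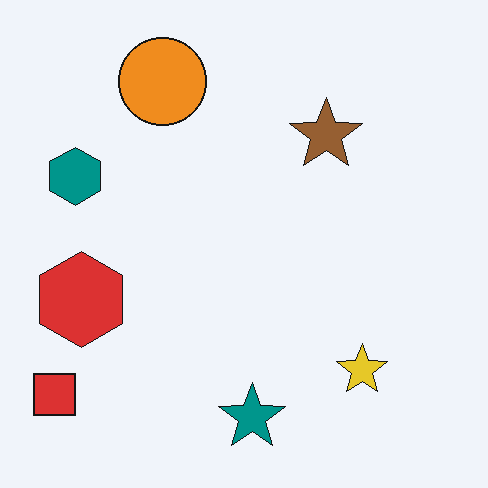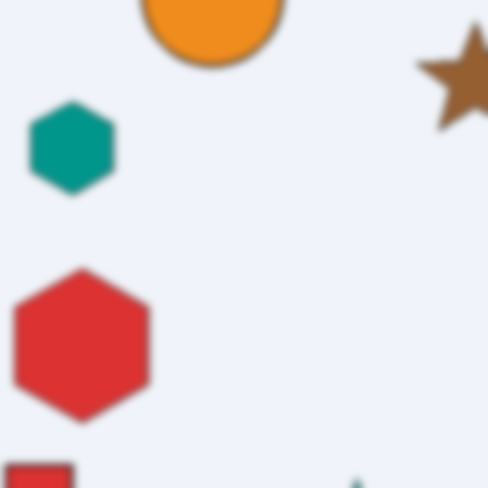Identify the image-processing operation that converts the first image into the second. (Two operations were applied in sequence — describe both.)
The image was cropped to a modestly smaller region and rescaled, then noticeably gaussian-blurred.

The visible shapes are larger and the field of view is narrower; shapes near the original edges may be partly or wholly outside the frame — a crop-and-rescale. Shape edges and outlines are uniformly softened across the whole image.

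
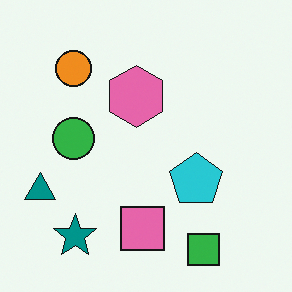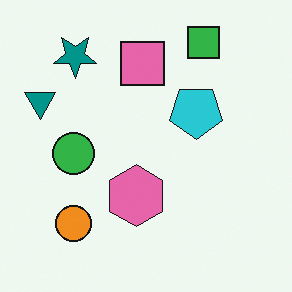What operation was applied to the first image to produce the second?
The transformation is: flipped vertically (top ↔ bottom).

The green square is in the bottom-right of the first image and the top-right of the second — shapes on opposite sides of the horizontal midline have swapped in a mirror flip.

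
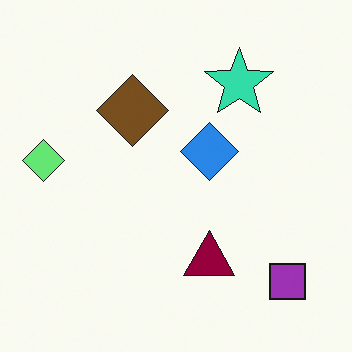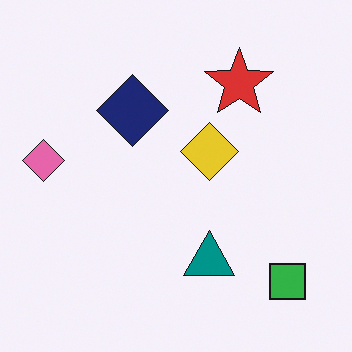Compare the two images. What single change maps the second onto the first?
The image was hue-shifted through roughly half the color wheel.

Every shape's color has rotated by the same amount around the hue wheel — a uniform hue shift.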